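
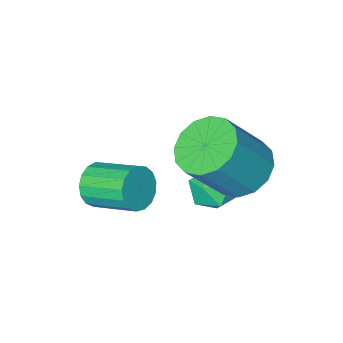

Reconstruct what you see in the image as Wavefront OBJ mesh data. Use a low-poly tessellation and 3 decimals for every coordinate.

v -1.469 -0.967 -0.321
v -1.181 -0.625 -0.75
v -1.702 0.469 -0.228
v -1.991 0.127 0.201
v -1.442 -0.69 -0.875
v -1.963 0.405 -0.353
v -1.709 -0.818 -0.873
v -2.231 0.276 -0.351
v -1.922 -0.981 -0.745
v -2.443 0.114 -0.222
v -2.031 -1.14 -0.519
v -2.552 -0.046 0.003
v -2.011 -1.26 -0.248
v -2.532 -0.166 0.274
v -1.867 -1.313 0.006
v -2.389 -0.218 0.528
v -1.632 -1.286 0.185
v -2.154 -0.192 0.707
v -1.36 -1.187 0.248
v -1.881 -0.092 0.77
v -1.113 -1.037 0.181
v -1.634 0.058 0.703
v -0.947 -0.871 -0.001
v -1.468 0.223 0.521
v -0.901 -0.727 -0.257
v -1.423 0.367 0.266
v -0.985 -0.639 -0.527
v -1.507 0.456 -0.005
v -3.602 1.117 -0.518
v -3.355 0.727 -0.044
v -4.225 0.313 -0.856
v -3.978 -0.077 -0.382
v -4.37 0.432 -0.221
v -3.985 0.929 -0.012
v -3.595 0.111 -0.888
v -3.21 0.608 -0.679
v -3.351 0.105 -0.272
v -3.83 0.303 0.14
v -3.75 0.737 -1.04
v -4.229 0.935 -0.628
v -4.106 1.236 0.827
v -3.598 1.83 0.492
v -2.626 1.737 1.797
v -3.134 1.144 2.133
v -3.894 2.054 0.728
v -2.923 1.961 2.033
v -4.247 2.059 0.991
v -3.275 1.966 2.296
v -4.562 1.843 1.21
v -3.59 1.75 2.515
v -4.755 1.465 1.326
v -3.783 1.372 2.632
v -4.774 1.026 1.309
v -3.802 0.933 2.615
v -4.614 0.643 1.163
v -3.642 0.55 2.468
v -4.317 0.419 0.927
v -3.346 0.326 2.232
v -3.965 0.414 0.664
v -2.993 0.321 1.969
v -3.65 0.63 0.445
v -2.678 0.537 1.75
v -3.457 1.008 0.328
v -2.485 0.915 1.634
v -3.438 1.447 0.345
v -2.466 1.354 1.651
f 2 1 5
f 2 5 3
f 3 5 6
f 3 6 4
f 5 1 7
f 5 7 6
f 6 7 8
f 6 8 4
f 7 1 9
f 7 9 8
f 8 9 10
f 8 10 4
f 9 1 11
f 9 11 10
f 10 11 12
f 10 12 4
f 11 1 13
f 11 13 12
f 12 13 14
f 12 14 4
f 13 1 15
f 13 15 14
f 14 15 16
f 14 16 4
f 15 1 17
f 15 17 16
f 16 17 18
f 16 18 4
f 17 1 19
f 17 19 18
f 18 19 20
f 18 20 4
f 19 1 21
f 19 21 20
f 20 21 22
f 20 22 4
f 21 1 23
f 21 23 22
f 22 23 24
f 22 24 4
f 23 1 25
f 23 25 24
f 24 25 26
f 24 26 4
f 25 1 27
f 25 27 26
f 26 27 28
f 26 28 4
f 27 1 2
f 27 2 28
f 28 2 3
f 28 3 4
f 29 40 34
f 29 34 30
f 29 30 36
f 29 36 39
f 29 39 40
f 30 34 38
f 34 40 33
f 40 39 31
f 39 36 35
f 36 30 37
f 32 38 33
f 32 33 31
f 32 31 35
f 32 35 37
f 32 37 38
f 33 38 34
f 31 33 40
f 35 31 39
f 37 35 36
f 38 37 30
f 42 41 45
f 42 45 43
f 43 45 46
f 43 46 44
f 45 41 47
f 45 47 46
f 46 47 48
f 46 48 44
f 47 41 49
f 47 49 48
f 48 49 50
f 48 50 44
f 49 41 51
f 49 51 50
f 50 51 52
f 50 52 44
f 51 41 53
f 51 53 52
f 52 53 54
f 52 54 44
f 53 41 55
f 53 55 54
f 54 55 56
f 54 56 44
f 55 41 57
f 55 57 56
f 56 57 58
f 56 58 44
f 57 41 59
f 57 59 58
f 58 59 60
f 58 60 44
f 59 41 61
f 59 61 60
f 60 61 62
f 60 62 44
f 61 41 63
f 61 63 62
f 62 63 64
f 62 64 44
f 63 41 65
f 63 65 64
f 64 65 66
f 64 66 44
f 65 41 42
f 65 42 66
f 66 42 43
f 66 43 44



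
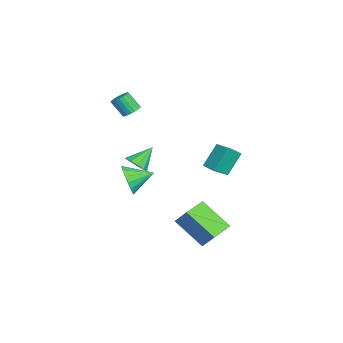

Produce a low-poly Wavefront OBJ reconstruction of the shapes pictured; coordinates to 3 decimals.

v -0.723 -3.287 0.297
v -0.304 -3.567 0.825
v -1.317 -2.393 1.243
v -0.081 -3.222 0.64
v -0.103 -2.901 0.323
v -0.362 -2.728 -0.003
v -0.758 -2.768 -0.215
v -1.141 -3.006 -0.231
v -1.364 -3.351 -0.045
v -1.342 -3.672 0.271
v -1.084 -3.845 0.598
v -0.687 -3.805 0.81
v -1.778 -3.719 -1.504
v -1.344 -3.413 -2.351
v -1.942 -2.301 -1.076
v -1.809 -3.434 -2.462
v -2.267 -3.519 -2.353
v -2.613 -3.651 -2.049
v -2.768 -3.798 -1.621
v -2.696 -3.927 -1.166
v -2.414 -4.008 -0.788
v -1.986 -4.023 -0.574
v -1.511 -3.969 -0.573
v -1.096 -3.857 -0.785
v -0.838 -3.714 -1.162
v -0.796 -3.572 -1.617
v -0.978 -3.463 -2.046
v -2.629 -3.424 3.251
v -2.328 -3.083 3.578
v -2.63 -3.715 4.515
v -2.931 -4.056 4.189
v -2.553 -2.976 3.578
v -2.855 -3.607 4.515
v -2.793 -2.957 3.513
v -3.095 -3.589 4.45
v -3 -3.031 3.396
v -3.303 -3.663 4.334
v -3.134 -3.183 3.251
v -3.436 -3.814 4.188
v -3.168 -3.382 3.106
v -3.47 -4.014 4.043
v -3.095 -3.59 2.989
v -3.397 -4.222 3.927
v -2.93 -3.765 2.925
v -3.232 -4.397 3.862
v -2.705 -3.873 2.925
v -3.007 -4.504 3.862
v -2.465 -3.891 2.99
v -2.767 -4.523 3.927
v -2.257 -3.817 3.106
v -2.56 -4.449 4.044
v -2.124 -3.666 3.252
v -2.426 -4.297 4.189
v -2.09 -3.466 3.397
v -2.392 -4.098 4.334
v -2.163 -3.258 3.513
v -2.465 -3.89 4.451
v 1.193 1.509 2.464
v 1.712 0.728 3.129
v 1.87 1.971 2.478
v 2.389 1.191 3.144
v 1.711 0.789 1.216
v 2.23 0.009 1.882
v 2.388 1.252 1.231
v 2.907 0.471 1.896
v 3.689 -1.493 -1.273
v 4.169 -0.936 -0.336
v 2.541 -0.61 -1.21
v 3.02 -0.053 -0.273
v 4.64 -0.167 -2.547
v 5.119 0.39 -1.61
v 3.491 0.716 -2.484
v 3.971 1.273 -1.547
f 2 1 4
f 2 4 3
f 4 1 5
f 4 5 3
f 5 1 6
f 5 6 3
f 6 1 7
f 6 7 3
f 7 1 8
f 7 8 3
f 8 1 9
f 8 9 3
f 9 1 10
f 9 10 3
f 10 1 11
f 10 11 3
f 11 1 12
f 11 12 3
f 12 1 2
f 12 2 3
f 14 13 16
f 14 16 15
f 16 13 17
f 16 17 15
f 17 13 18
f 17 18 15
f 18 13 19
f 18 19 15
f 19 13 20
f 19 20 15
f 20 13 21
f 20 21 15
f 21 13 22
f 21 22 15
f 22 13 23
f 22 23 15
f 23 13 24
f 23 24 15
f 24 13 25
f 24 25 15
f 25 13 26
f 25 26 15
f 26 13 27
f 26 27 15
f 27 13 14
f 27 14 15
f 29 28 32
f 29 32 30
f 30 32 33
f 30 33 31
f 32 28 34
f 32 34 33
f 33 34 35
f 33 35 31
f 34 28 36
f 34 36 35
f 35 36 37
f 35 37 31
f 36 28 38
f 36 38 37
f 37 38 39
f 37 39 31
f 38 28 40
f 38 40 39
f 39 40 41
f 39 41 31
f 40 28 42
f 40 42 41
f 41 42 43
f 41 43 31
f 42 28 44
f 42 44 43
f 43 44 45
f 43 45 31
f 44 28 46
f 44 46 45
f 45 46 47
f 45 47 31
f 46 28 48
f 46 48 47
f 47 48 49
f 47 49 31
f 48 28 50
f 48 50 49
f 49 50 51
f 49 51 31
f 50 28 52
f 50 52 51
f 51 52 53
f 51 53 31
f 52 28 54
f 52 54 53
f 53 54 55
f 53 55 31
f 54 28 56
f 54 56 55
f 55 56 57
f 55 57 31
f 56 28 29
f 56 29 57
f 57 29 30
f 57 30 31
f 59 61 58
f 62 59 58
f 58 61 60
f 60 62 58
f 59 65 61
f 63 59 62
f 63 65 59
f 61 65 60
f 64 62 60
f 60 65 64
f 64 63 62
f 65 63 64
f 67 69 66
f 70 67 66
f 66 69 68
f 68 70 66
f 67 73 69
f 71 67 70
f 71 73 67
f 69 73 68
f 72 70 68
f 68 73 72
f 72 71 70
f 73 71 72



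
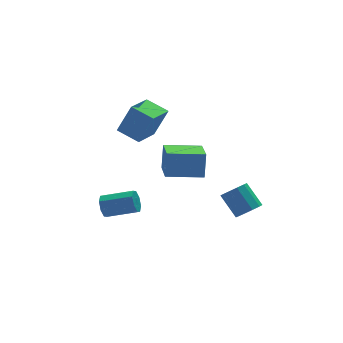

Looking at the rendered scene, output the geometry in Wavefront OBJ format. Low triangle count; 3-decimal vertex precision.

v -1.32 -2.402 0.685
v -1.069 -1.968 2.173
v -0.857 -0.548 0.065
v -0.605 -0.113 1.552
v 0.705 -2.967 0.508
v 0.957 -2.532 1.995
v 1.169 -1.112 -0.113
v 1.42 -0.678 1.375
v -3.995 0.069 -2.777
v -3.669 0.3 -3.412
v -2.039 -0.478 -2.857
v -2.365 -0.709 -2.223
v -3.628 0.687 -2.991
v -1.997 -0.091 -2.436
v -3.802 0.712 -2.444
v -2.171 -0.065 -1.889
v -4.089 0.361 -2.093
v -2.458 -0.417 -1.538
v -4.321 -0.162 -2.143
v -2.691 -0.94 -1.588
v -4.363 -0.549 -2.564
v -2.732 -1.327 -2.009
v -4.189 -0.575 -3.111
v -2.558 -1.352 -2.556
v -3.902 -0.223 -3.462
v -2.271 -1.001 -2.907
v -2.542 1.989 1.866
v -1.747 1.85 3.663
v -1.198 3.298 1.372
v -0.403 3.159 3.169
v -1.657 0.901 1.391
v -0.862 0.762 3.188
v -0.313 2.21 0.897
v 0.482 2.071 2.694
v 4.045 -1.235 -4.323
v 4.836 -0.926 -4.29
v 4.346 0.203 -3.103
v 3.555 -0.105 -3.137
v 4.572 -0.657 -4.656
v 4.082 0.473 -3.469
v 4.107 -0.608 -4.894
v 3.616 0.521 -3.708
v 3.618 -0.799 -4.915
v 3.127 0.331 -3.728
v 3.292 -1.156 -4.709
v 2.802 -0.027 -3.523
v 3.254 -1.543 -4.357
v 2.764 -0.414 -3.17
v 3.518 -1.813 -3.991
v 3.028 -0.683 -2.804
v 3.984 -1.861 -3.752
v 3.493 -0.732 -2.566
v 4.473 -1.671 -3.732
v 3.982 -0.541 -2.545
v 4.798 -1.313 -3.937
v 4.308 -0.184 -2.751
f 2 4 1
f 5 2 1
f 1 4 3
f 3 5 1
f 2 8 4
f 6 2 5
f 6 8 2
f 4 8 3
f 7 5 3
f 3 8 7
f 7 6 5
f 8 6 7
f 10 9 13
f 10 13 11
f 11 13 14
f 11 14 12
f 13 9 15
f 13 15 14
f 14 15 16
f 14 16 12
f 15 9 17
f 15 17 16
f 16 17 18
f 16 18 12
f 17 9 19
f 17 19 18
f 18 19 20
f 18 20 12
f 19 9 21
f 19 21 20
f 20 21 22
f 20 22 12
f 21 9 23
f 21 23 22
f 22 23 24
f 22 24 12
f 23 9 25
f 23 25 24
f 24 25 26
f 24 26 12
f 25 9 10
f 25 10 26
f 26 10 11
f 26 11 12
f 28 30 27
f 31 28 27
f 27 30 29
f 29 31 27
f 28 34 30
f 32 28 31
f 32 34 28
f 30 34 29
f 33 31 29
f 29 34 33
f 33 32 31
f 34 32 33
f 36 35 39
f 36 39 37
f 37 39 40
f 37 40 38
f 39 35 41
f 39 41 40
f 40 41 42
f 40 42 38
f 41 35 43
f 41 43 42
f 42 43 44
f 42 44 38
f 43 35 45
f 43 45 44
f 44 45 46
f 44 46 38
f 45 35 47
f 45 47 46
f 46 47 48
f 46 48 38
f 47 35 49
f 47 49 48
f 48 49 50
f 48 50 38
f 49 35 51
f 49 51 50
f 50 51 52
f 50 52 38
f 51 35 53
f 51 53 52
f 52 53 54
f 52 54 38
f 53 35 55
f 53 55 54
f 54 55 56
f 54 56 38
f 55 35 36
f 55 36 56
f 56 36 37
f 56 37 38



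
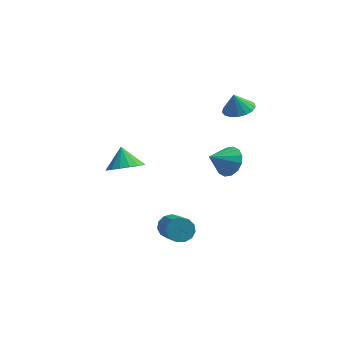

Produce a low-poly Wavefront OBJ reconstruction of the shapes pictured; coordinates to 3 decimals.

v 4.046 1.982 2.643
v 4.595 1.302 2.743
v 3.774 1.918 3.697
v 4.835 1.638 2.826
v 4.894 2.053 2.866
v 4.759 2.452 2.856
v 4.461 2.743 2.796
v 4.067 2.86 2.702
v 3.669 2.776 2.594
v 3.357 2.51 2.498
v 3.203 2.123 2.434
v 3.242 1.704 2.419
v 3.465 1.349 2.455
v 3.821 1.138 2.534
v 4.229 1.121 2.638
v 4.417 -1.923 1.411
v 5.15 -2.377 1.733
v 3.583 -2.717 2.189
v 5.087 -2.015 2.035
v 4.844 -1.628 2.171
v 4.487 -1.32 2.103
v 4.112 -1.173 1.849
v 3.818 -1.228 1.479
v 3.684 -1.468 1.09
v 3.747 -1.831 0.787
v 3.99 -2.217 0.652
v 4.347 -2.525 0.72
v 4.723 -2.672 0.973
v 5.016 -2.617 1.344
v 1.499 -1.873 -4.135
v 2.181 -1.623 -4.322
v 3.043 -3.157 -3.232
v 2.361 -3.407 -3.045
v 2.076 -1.426 -3.963
v 2.938 -2.96 -2.873
v 1.788 -1.372 -3.658
v 2.651 -2.906 -2.568
v 1.408 -1.476 -3.505
v 2.271 -3.01 -2.415
v 1.057 -1.707 -3.552
v 1.92 -3.241 -2.462
v 0.847 -1.99 -3.784
v 1.709 -3.524 -2.694
v 0.843 -2.236 -4.127
v 1.705 -3.77 -3.037
v 1.047 -2.367 -4.473
v 1.91 -3.901 -3.383
v 1.395 -2.341 -4.712
v 2.257 -3.875 -3.622
v 1.776 -2.166 -4.767
v 2.638 -3.7 -3.677
v 2.069 -1.898 -4.622
v 2.931 -3.433 -3.532
v -1.38 -0.113 -1.373
v -0.959 -0.814 -0.73
v -1.8 0.593 -0.327
v -0.592 -0.485 -0.805
v -0.406 -0.071 -1.009
v -0.443 0.333 -1.297
v -0.695 0.635 -1.602
v -1.103 0.766 -1.855
v -1.575 0.696 -1.997
v -2.002 0.44 -1.996
v -2.286 0.058 -1.853
v -2.363 -0.364 -1.599
v -2.215 -0.728 -1.294
v -1.875 -0.951 -1.007
v -1.421 -0.982 -0.803
f 2 1 4
f 2 4 3
f 4 1 5
f 4 5 3
f 5 1 6
f 5 6 3
f 6 1 7
f 6 7 3
f 7 1 8
f 7 8 3
f 8 1 9
f 8 9 3
f 9 1 10
f 9 10 3
f 10 1 11
f 10 11 3
f 11 1 12
f 11 12 3
f 12 1 13
f 12 13 3
f 13 1 14
f 13 14 3
f 14 1 15
f 14 15 3
f 15 1 2
f 15 2 3
f 17 16 19
f 17 19 18
f 19 16 20
f 19 20 18
f 20 16 21
f 20 21 18
f 21 16 22
f 21 22 18
f 22 16 23
f 22 23 18
f 23 16 24
f 23 24 18
f 24 16 25
f 24 25 18
f 25 16 26
f 25 26 18
f 26 16 27
f 26 27 18
f 27 16 28
f 27 28 18
f 28 16 29
f 28 29 18
f 29 16 17
f 29 17 18
f 31 30 34
f 31 34 32
f 32 34 35
f 32 35 33
f 34 30 36
f 34 36 35
f 35 36 37
f 35 37 33
f 36 30 38
f 36 38 37
f 37 38 39
f 37 39 33
f 38 30 40
f 38 40 39
f 39 40 41
f 39 41 33
f 40 30 42
f 40 42 41
f 41 42 43
f 41 43 33
f 42 30 44
f 42 44 43
f 43 44 45
f 43 45 33
f 44 30 46
f 44 46 45
f 45 46 47
f 45 47 33
f 46 30 48
f 46 48 47
f 47 48 49
f 47 49 33
f 48 30 50
f 48 50 49
f 49 50 51
f 49 51 33
f 50 30 52
f 50 52 51
f 51 52 53
f 51 53 33
f 52 30 31
f 52 31 53
f 53 31 32
f 53 32 33
f 55 54 57
f 55 57 56
f 57 54 58
f 57 58 56
f 58 54 59
f 58 59 56
f 59 54 60
f 59 60 56
f 60 54 61
f 60 61 56
f 61 54 62
f 61 62 56
f 62 54 63
f 62 63 56
f 63 54 64
f 63 64 56
f 64 54 65
f 64 65 56
f 65 54 66
f 65 66 56
f 66 54 67
f 66 67 56
f 67 54 68
f 67 68 56
f 68 54 55
f 68 55 56



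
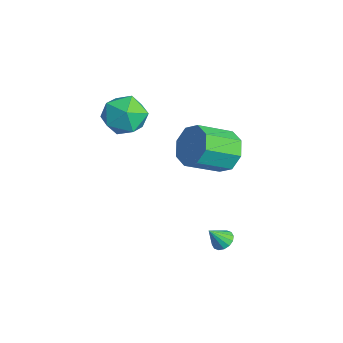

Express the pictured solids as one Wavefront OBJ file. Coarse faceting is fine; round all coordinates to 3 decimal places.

v -3.116 -2.629 1.25
v -2.278 -3.317 1.709
v -4.402 -3.423 2.411
v -3.564 -4.111 2.87
v -3.553 -2.951 3.077
v -2.758 -2.461 2.359
v -3.922 -4.279 1.761
v -3.127 -3.789 1.043
v -2.776 -4.337 2.024
v -2.547 -3.516 2.838
v -4.133 -3.224 1.282
v -3.904 -2.403 2.096
v 2.232 -0.849 -2.618
v 2.636 -0.547 -2.4
v 2.248 -1.491 -1.762
v 2.396 -0.428 -2.305
v 2.112 -0.421 -2.294
v 1.859 -0.529 -2.37
v 1.707 -0.722 -2.512
v 1.695 -0.95 -2.683
v 1.827 -1.15 -2.836
v 2.067 -1.27 -2.931
v 2.351 -1.277 -2.942
v 2.604 -1.169 -2.866
v 2.756 -0.976 -2.723
v 2.768 -0.748 -2.553
v 0.118 0.04 1.358
v 1.08 0.345 1.714
v 1.244 -1.295 2.678
v 0.282 -1.6 2.322
v 0.473 0.578 2.212
v 0.637 -1.063 3.176
v -0.341 0.495 2.21
v -0.178 -1.145 3.174
v -0.887 0.147 1.709
v -0.723 -1.494 2.673
v -0.844 -0.265 1.002
v -0.68 -1.905 1.966
v -0.237 -0.497 0.504
v -0.073 -2.138 1.468
v 0.578 -0.415 0.506
v 0.741 -2.055 1.47
v 1.123 -0.066 1.007
v 1.287 -1.707 1.971
f 1 12 6
f 1 6 2
f 1 2 8
f 1 8 11
f 1 11 12
f 2 6 10
f 6 12 5
f 12 11 3
f 11 8 7
f 8 2 9
f 4 10 5
f 4 5 3
f 4 3 7
f 4 7 9
f 4 9 10
f 5 10 6
f 3 5 12
f 7 3 11
f 9 7 8
f 10 9 2
f 14 13 16
f 14 16 15
f 16 13 17
f 16 17 15
f 17 13 18
f 17 18 15
f 18 13 19
f 18 19 15
f 19 13 20
f 19 20 15
f 20 13 21
f 20 21 15
f 21 13 22
f 21 22 15
f 22 13 23
f 22 23 15
f 23 13 24
f 23 24 15
f 24 13 25
f 24 25 15
f 25 13 26
f 25 26 15
f 26 13 14
f 26 14 15
f 28 27 31
f 28 31 29
f 29 31 32
f 29 32 30
f 31 27 33
f 31 33 32
f 32 33 34
f 32 34 30
f 33 27 35
f 33 35 34
f 34 35 36
f 34 36 30
f 35 27 37
f 35 37 36
f 36 37 38
f 36 38 30
f 37 27 39
f 37 39 38
f 38 39 40
f 38 40 30
f 39 27 41
f 39 41 40
f 40 41 42
f 40 42 30
f 41 27 43
f 41 43 42
f 42 43 44
f 42 44 30
f 43 27 28
f 43 28 44
f 44 28 29
f 44 29 30



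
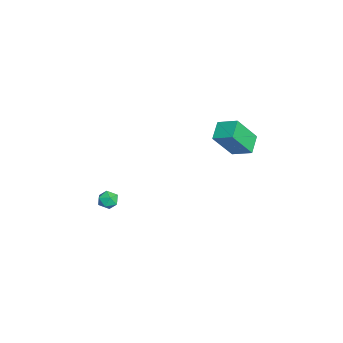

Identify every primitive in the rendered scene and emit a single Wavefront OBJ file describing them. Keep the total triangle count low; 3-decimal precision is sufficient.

v -3.904 -3.056 -2.716
v -3.43 -2.705 -2.492
v -3.23 -3.715 -3.108
v -2.756 -3.364 -2.884
v -3.129 -3.681 -2.486
v -3.546 -3.274 -2.244
v -3.114 -3.146 -3.356
v -3.531 -2.739 -3.114
v -2.942 -2.761 -2.888
v -2.951 -3.091 -2.35
v -3.709 -3.329 -3.25
v -3.718 -3.659 -2.712
v -1.634 3.297 3.094
v -1.135 2.282 4.633
v -1.107 4.24 3.545
v -0.607 3.224 5.084
v -0.653 2.996 2.576
v -0.153 1.98 4.115
v -0.125 3.938 3.027
v 0.374 2.923 4.566
f 1 12 6
f 1 6 2
f 1 2 8
f 1 8 11
f 1 11 12
f 2 6 10
f 6 12 5
f 12 11 3
f 11 8 7
f 8 2 9
f 4 10 5
f 4 5 3
f 4 3 7
f 4 7 9
f 4 9 10
f 5 10 6
f 3 5 12
f 7 3 11
f 9 7 8
f 10 9 2
f 14 16 13
f 17 14 13
f 13 16 15
f 15 17 13
f 14 20 16
f 18 14 17
f 18 20 14
f 16 20 15
f 19 17 15
f 15 20 19
f 19 18 17
f 20 18 19



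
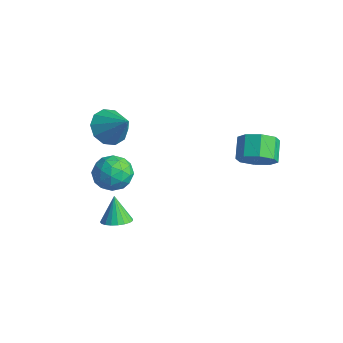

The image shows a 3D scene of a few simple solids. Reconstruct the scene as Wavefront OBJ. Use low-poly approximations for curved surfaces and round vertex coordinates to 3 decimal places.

v -0.684 -2.35 -0.966
v -0.109 -1.693 -0.326
v -0.551 -3.627 0.226
v 0.024 -2.97 0.866
v -1.029 -2.778 0.698
v -1.11 -1.988 -0.039
v 0.45 -3.332 -0.061
v 0.369 -2.542 -0.798
v 0.592 -2.3 0.234
v -0.322 -1.957 0.703
v -0.338 -3.363 -0.803
v -1.252 -3.02 -0.334
v -0.408 -1.909 -0.751
v -0.252 -3.411 0.651
v -0.871 -3.298 0.551
v -0.533 -2.911 0.928
v -0.997 -2.083 -0.582
v -0.659 -1.696 -0.206
v -1.199 -2.334 0.396
v -0.001 -3.624 0.106
v 0.337 -3.237 0.482
v -0.127 -2.409 -1.028
v 0.211 -2.022 -0.651
v 0.539 -2.986 -0.496
v 0.342 -1.88 -0.045
v 0.42 -2.631 0.655
v 0.671 -2.843 0.11
v 0.623 -2.379 -0.323
v -0.195 -1.678 0.23
v -0.117 -2.429 0.931
v -0.736 -2.316 0.832
v -0.784 -1.852 0.399
v 0.217 -2.035 0.559
v -0.543 -2.891 -1.031
v -0.465 -3.642 -0.33
v 0.124 -3.468 -0.499
v 0.076 -3.004 -0.932
v -1.08 -2.689 -0.755
v -1.002 -3.44 -0.055
v -1.283 -2.941 0.223
v -1.331 -2.477 -0.21
v -0.877 -3.285 -0.659
v 0.373 -2.995 -3.098
v 1.101 -3.049 -2.771
v -0.213 -2.685 -1.742
v 1.085 -2.726 -2.852
v 0.946 -2.451 -2.975
v 0.708 -2.269 -3.12
v 0.412 -2.213 -3.261
v 0.109 -2.292 -3.374
v -0.148 -2.493 -3.439
v -0.315 -2.781 -3.445
v -0.363 -3.106 -3.391
v -0.284 -3.411 -3.287
v -0.091 -3.645 -3.15
v 0.182 -3.767 -3.004
v 0.489 -3.755 -2.874
v 0.775 -3.612 -2.783
v 0.992 -3.362 -2.747
v 3.856 2.837 0.834
v 4.503 3.628 0.709
v 3.732 4.375 1.442
v 3.084 3.583 1.566
v 3.948 3.602 0.151
v 3.176 4.349 0.883
v 3.338 3.128 -0.008
v 2.567 3.874 0.725
v 3.032 2.483 0.326
v 2.26 3.23 1.059
v 3.208 2.045 0.958
v 2.437 2.792 1.691
v 3.764 2.071 1.517
v 2.992 2.818 2.249
v 4.373 2.546 1.675
v 3.602 3.292 2.408
v 4.68 3.19 1.341
v 3.908 3.937 2.074
v -2.301 -1.387 1.445
v -1.559 -1.589 0.673
v -0.999 -1.153 2.635
v -1.681 -0.927 0.676
v -2.04 -0.44 0.972
v -2.498 -0.315 1.449
v -2.882 -0.6 1.925
v -3.043 -1.185 2.217
v -2.921 -1.847 2.214
v -2.563 -2.334 1.917
v -2.104 -2.459 1.44
v -1.72 -2.175 0.964
f 1 38 17
f 38 12 41
f 17 41 6
f 38 41 17
f 1 17 13
f 17 6 18
f 13 18 2
f 17 18 13
f 1 13 22
f 13 2 23
f 22 23 8
f 13 23 22
f 1 22 34
f 22 8 37
f 34 37 11
f 22 37 34
f 1 34 38
f 34 11 42
f 38 42 12
f 34 42 38
f 2 18 29
f 18 6 32
f 29 32 10
f 18 32 29
f 6 41 19
f 41 12 40
f 19 40 5
f 41 40 19
f 12 42 39
f 42 11 35
f 39 35 3
f 42 35 39
f 11 37 36
f 37 8 24
f 36 24 7
f 37 24 36
f 8 23 28
f 23 2 25
f 28 25 9
f 23 25 28
f 4 30 16
f 30 10 31
f 16 31 5
f 30 31 16
f 4 16 14
f 16 5 15
f 14 15 3
f 16 15 14
f 4 14 21
f 14 3 20
f 21 20 7
f 14 20 21
f 4 21 26
f 21 7 27
f 26 27 9
f 21 27 26
f 4 26 30
f 26 9 33
f 30 33 10
f 26 33 30
f 5 31 19
f 31 10 32
f 19 32 6
f 31 32 19
f 3 15 39
f 15 5 40
f 39 40 12
f 15 40 39
f 7 20 36
f 20 3 35
f 36 35 11
f 20 35 36
f 9 27 28
f 27 7 24
f 28 24 8
f 27 24 28
f 10 33 29
f 33 9 25
f 29 25 2
f 33 25 29
f 44 43 46
f 44 46 45
f 46 43 47
f 46 47 45
f 47 43 48
f 47 48 45
f 48 43 49
f 48 49 45
f 49 43 50
f 49 50 45
f 50 43 51
f 50 51 45
f 51 43 52
f 51 52 45
f 52 43 53
f 52 53 45
f 53 43 54
f 53 54 45
f 54 43 55
f 54 55 45
f 55 43 56
f 55 56 45
f 56 43 57
f 56 57 45
f 57 43 58
f 57 58 45
f 58 43 59
f 58 59 45
f 59 43 44
f 59 44 45
f 61 60 64
f 61 64 62
f 62 64 65
f 62 65 63
f 64 60 66
f 64 66 65
f 65 66 67
f 65 67 63
f 66 60 68
f 66 68 67
f 67 68 69
f 67 69 63
f 68 60 70
f 68 70 69
f 69 70 71
f 69 71 63
f 70 60 72
f 70 72 71
f 71 72 73
f 71 73 63
f 72 60 74
f 72 74 73
f 73 74 75
f 73 75 63
f 74 60 76
f 74 76 75
f 75 76 77
f 75 77 63
f 76 60 61
f 76 61 77
f 77 61 62
f 77 62 63
f 79 78 81
f 79 81 80
f 81 78 82
f 81 82 80
f 82 78 83
f 82 83 80
f 83 78 84
f 83 84 80
f 84 78 85
f 84 85 80
f 85 78 86
f 85 86 80
f 86 78 87
f 86 87 80
f 87 78 88
f 87 88 80
f 88 78 89
f 88 89 80
f 89 78 79
f 89 79 80



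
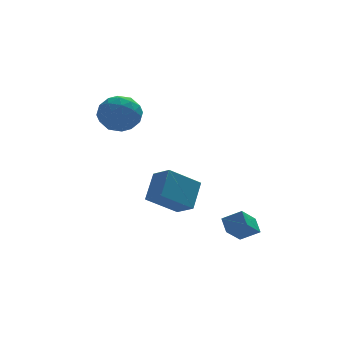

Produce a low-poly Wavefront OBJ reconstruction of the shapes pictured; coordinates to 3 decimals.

v 1.012 -2.492 -2.105
v 0.974 -1.789 -1.594
v 1.815 -1.834 -2.952
v 1.777 -1.13 -2.441
v 1.843 -2.83 -1.579
v 1.805 -2.126 -1.068
v 2.646 -2.171 -2.426
v 2.608 -1.468 -1.915
v -2.884 4.603 3.21
v -1.946 4.314 3.76
v -2.954 2.946 2.46
v -2.016 2.657 3.01
v -2.973 2.823 3.578
v -2.93 3.847 4.042
v -1.97 3.413 2.178
v -1.927 4.437 2.642
v -1.381 3.579 3.123
v -2.001 3.214 3.988
v -2.899 4.046 2.232
v -3.519 3.681 3.097
v -2.408 4.604 3.551
v -2.492 2.656 2.669
v -3.054 2.753 3.003
v -2.503 2.583 3.326
v -2.987 4.329 3.716
v -2.436 4.159 4.04
v -3.04 3.283 3.933
v -2.464 3.101 2.18
v -1.913 2.931 2.504
v -2.397 4.677 2.894
v -1.846 4.507 3.217
v -1.86 3.977 2.287
v -1.525 4.002 3.5
v -1.567 3.028 3.059
v -1.54 3.472 2.57
v -1.514 4.074 2.842
v -1.89 3.787 4.008
v -1.931 2.813 3.567
v -2.494 2.911 3.901
v -2.468 3.513 4.173
v -1.558 3.355 3.633
v -2.969 4.447 2.653
v -3.01 3.473 2.212
v -2.432 3.747 2.047
v -2.406 4.349 2.319
v -3.333 4.232 3.161
v -3.375 3.258 2.72
v -3.386 3.186 3.378
v -3.36 3.788 3.65
v -3.342 3.905 2.587
v -2.286 -1.098 -0.386
v -1.694 -0.086 0.703
v -0.798 -0.868 -1.408
v -0.206 0.144 -0.32
v -1.774 -1.984 0.16
v -1.182 -0.972 1.248
v -0.286 -1.754 -0.863
v 0.306 -0.742 0.226
f 2 4 1
f 5 2 1
f 1 4 3
f 3 5 1
f 2 8 4
f 6 2 5
f 6 8 2
f 4 8 3
f 7 5 3
f 3 8 7
f 7 6 5
f 8 6 7
f 9 46 25
f 46 20 49
f 25 49 14
f 46 49 25
f 9 25 21
f 25 14 26
f 21 26 10
f 25 26 21
f 9 21 30
f 21 10 31
f 30 31 16
f 21 31 30
f 9 30 42
f 30 16 45
f 42 45 19
f 30 45 42
f 9 42 46
f 42 19 50
f 46 50 20
f 42 50 46
f 10 26 37
f 26 14 40
f 37 40 18
f 26 40 37
f 14 49 27
f 49 20 48
f 27 48 13
f 49 48 27
f 20 50 47
f 50 19 43
f 47 43 11
f 50 43 47
f 19 45 44
f 45 16 32
f 44 32 15
f 45 32 44
f 16 31 36
f 31 10 33
f 36 33 17
f 31 33 36
f 12 38 24
f 38 18 39
f 24 39 13
f 38 39 24
f 12 24 22
f 24 13 23
f 22 23 11
f 24 23 22
f 12 22 29
f 22 11 28
f 29 28 15
f 22 28 29
f 12 29 34
f 29 15 35
f 34 35 17
f 29 35 34
f 12 34 38
f 34 17 41
f 38 41 18
f 34 41 38
f 13 39 27
f 39 18 40
f 27 40 14
f 39 40 27
f 11 23 47
f 23 13 48
f 47 48 20
f 23 48 47
f 15 28 44
f 28 11 43
f 44 43 19
f 28 43 44
f 17 35 36
f 35 15 32
f 36 32 16
f 35 32 36
f 18 41 37
f 41 17 33
f 37 33 10
f 41 33 37
f 52 54 51
f 55 52 51
f 51 54 53
f 53 55 51
f 52 58 54
f 56 52 55
f 56 58 52
f 54 58 53
f 57 55 53
f 53 58 57
f 57 56 55
f 58 56 57



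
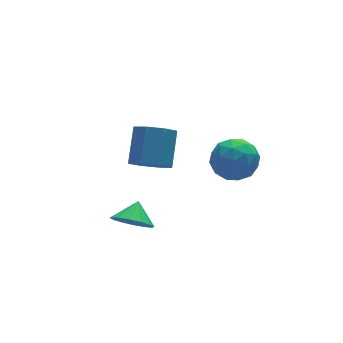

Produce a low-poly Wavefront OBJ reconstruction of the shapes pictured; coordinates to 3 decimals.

v 2.795 1.248 0.539
v 3.724 1.248 1.096
v 2.156 0.012 1.604
v 3.085 0.012 2.161
v 2.425 0.869 2.209
v 2.82 1.633 1.551
v 3.06 -0.373 1.149
v 3.455 0.391 0.491
v 3.888 0.246 1.473
v 3.495 1.014 2.128
v 2.385 0.246 0.572
v 1.992 1.014 1.227
v 3.315 1.356 0.724
v 2.565 -0.096 1.976
v 2.177 0.407 2.005
v 2.723 0.407 2.332
v 2.784 1.583 0.991
v 3.33 1.583 1.318
v 2.567 1.36 1.973
v 2.55 -0.323 1.382
v 3.096 -0.323 1.709
v 3.157 0.853 0.368
v 3.703 0.853 0.695
v 3.313 -0.1 0.727
v 3.958 0.768 1.273
v 3.582 0.041 1.899
v 3.568 -0.185 1.304
v 3.8 0.264 0.917
v 3.727 1.219 1.658
v 3.352 0.492 2.284
v 2.964 0.996 2.312
v 3.196 1.445 1.925
v 3.823 0.63 1.88
v 2.528 0.768 0.416
v 2.153 0.041 1.042
v 2.684 -0.185 0.775
v 2.916 0.264 0.388
v 2.298 1.219 0.801
v 1.922 0.492 1.427
v 2.08 0.996 1.783
v 2.312 1.445 1.396
v 2.057 0.63 0.82
v -1.992 -0.165 -0.034
v -1.235 -0.434 -0.461
v -1.428 0.425 0.594
v -1.376 -0.05 -0.694
v -1.682 0.303 -0.751
v -2.072 0.531 -0.615
v -2.44 0.573 -0.324
v -2.688 0.417 0.045
v -2.749 0.105 0.392
v -2.608 -0.279 0.626
v -2.302 -0.633 0.682
v -1.912 -0.861 0.547
v -1.544 -0.902 0.256
v -1.296 -0.746 -0.113
v -0.374 1.57 1.533
v 0.283 0.907 1.713
v 1.01 1.948 2.888
v 0.354 2.61 2.707
v 0.485 1.363 1.184
v 1.213 2.403 2.359
v 0.185 1.94 0.859
v 0.912 2.98 2.034
v -0.443 2.3 0.929
v 0.284 3.34 2.104
v -1.03 2.232 1.352
v -0.303 3.273 2.527
v -1.233 1.777 1.881
v -0.505 2.817 3.056
v -0.932 1.2 2.206
v -0.205 2.24 3.381
v -0.304 0.84 2.136
v 0.423 1.88 3.311
f 1 38 17
f 38 12 41
f 17 41 6
f 38 41 17
f 1 17 13
f 17 6 18
f 13 18 2
f 17 18 13
f 1 13 22
f 13 2 23
f 22 23 8
f 13 23 22
f 1 22 34
f 22 8 37
f 34 37 11
f 22 37 34
f 1 34 38
f 34 11 42
f 38 42 12
f 34 42 38
f 2 18 29
f 18 6 32
f 29 32 10
f 18 32 29
f 6 41 19
f 41 12 40
f 19 40 5
f 41 40 19
f 12 42 39
f 42 11 35
f 39 35 3
f 42 35 39
f 11 37 36
f 37 8 24
f 36 24 7
f 37 24 36
f 8 23 28
f 23 2 25
f 28 25 9
f 23 25 28
f 4 30 16
f 30 10 31
f 16 31 5
f 30 31 16
f 4 16 14
f 16 5 15
f 14 15 3
f 16 15 14
f 4 14 21
f 14 3 20
f 21 20 7
f 14 20 21
f 4 21 26
f 21 7 27
f 26 27 9
f 21 27 26
f 4 26 30
f 26 9 33
f 30 33 10
f 26 33 30
f 5 31 19
f 31 10 32
f 19 32 6
f 31 32 19
f 3 15 39
f 15 5 40
f 39 40 12
f 15 40 39
f 7 20 36
f 20 3 35
f 36 35 11
f 20 35 36
f 9 27 28
f 27 7 24
f 28 24 8
f 27 24 28
f 10 33 29
f 33 9 25
f 29 25 2
f 33 25 29
f 44 43 46
f 44 46 45
f 46 43 47
f 46 47 45
f 47 43 48
f 47 48 45
f 48 43 49
f 48 49 45
f 49 43 50
f 49 50 45
f 50 43 51
f 50 51 45
f 51 43 52
f 51 52 45
f 52 43 53
f 52 53 45
f 53 43 54
f 53 54 45
f 54 43 55
f 54 55 45
f 55 43 56
f 55 56 45
f 56 43 44
f 56 44 45
f 58 57 61
f 58 61 59
f 59 61 62
f 59 62 60
f 61 57 63
f 61 63 62
f 62 63 64
f 62 64 60
f 63 57 65
f 63 65 64
f 64 65 66
f 64 66 60
f 65 57 67
f 65 67 66
f 66 67 68
f 66 68 60
f 67 57 69
f 67 69 68
f 68 69 70
f 68 70 60
f 69 57 71
f 69 71 70
f 70 71 72
f 70 72 60
f 71 57 73
f 71 73 72
f 72 73 74
f 72 74 60
f 73 57 58
f 73 58 74
f 74 58 59
f 74 59 60



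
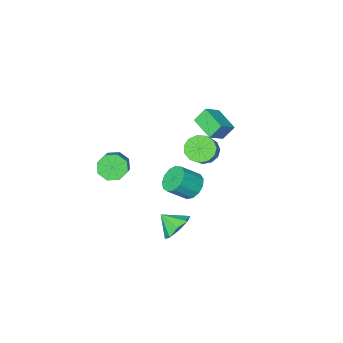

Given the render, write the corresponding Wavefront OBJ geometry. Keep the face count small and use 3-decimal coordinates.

v -0.73 1.4 1.467
v 0.089 1.043 1.145
v 0.849 1.843 2.19
v 0.03 2.2 2.513
v 0 1.491 0.867
v 0.76 2.291 1.912
v -0.321 1.911 0.779
v 0.439 2.711 1.824
v -0.771 2.168 0.91
v -0.012 2.968 1.955
v -1.209 2.181 1.217
v -0.449 2.981 2.263
v -1.495 1.947 1.605
v -0.735 2.747 2.65
v -1.537 1.538 1.948
v -0.778 2.339 2.994
v -1.324 1.086 2.139
v -0.564 1.886 3.185
v -0.922 0.734 2.117
v -0.162 1.534 3.162
v -0.459 0.593 1.888
v 0.301 1.393 2.934
v -0.082 0.708 1.526
v 0.678 1.508 2.571
v -4.128 -3.63 -0.88
v -4.793 -3.402 0.055
v -4.161 -1.906 -1.323
v -4.826 -1.678 -0.388
v -3.034 -3.422 -0.152
v -3.699 -3.194 0.783
v -3.067 -1.698 -0.595
v -3.732 -1.47 0.34
v 1.441 2.08 -4.188
v 2.315 2.107 -4.821
v 2.059 1.2 -3.372
v 2.34 2.678 -4.224
v 1.838 2.898 -3.605
v 1.103 2.64 -3.328
v 0.567 2.053 -3.554
v 0.542 1.483 -4.152
v 1.044 1.262 -4.77
v 1.778 1.521 -5.048
v -1.667 -1.357 -4.374
v -1.037 -1.47 -5.128
v 0.138 -1.777 -4.101
v -0.493 -1.663 -3.346
v -1.018 -0.931 -4.988
v 0.156 -1.237 -3.961
v -1.206 -0.526 -4.653
v -0.032 -0.833 -3.626
v -1.54 -0.386 -4.229
v -0.366 -0.692 -3.202
v -1.915 -0.553 -3.851
v -0.74 -0.86 -2.824
v -2.211 -0.976 -3.639
v -1.036 -1.283 -2.612
v -2.334 -1.52 -3.66
v -1.159 -1.826 -2.633
v -2.245 -2.012 -3.908
v -1.071 -2.318 -2.881
v -1.973 -2.296 -4.304
v -0.799 -2.602 -3.276
v -1.604 -2.281 -4.721
v -0.43 -2.588 -3.694
v -1.255 -1.974 -5.029
v -0.081 -2.28 -4.002
v 3.488 -1.658 -0.258
v 4.311 -1.919 -0.631
v 5.034 -0.863 0.225
v 4.212 -0.602 0.598
v 3.992 -1.395 -1.007
v 4.715 -0.339 -0.151
v 3.378 -1.026 -0.945
v 4.101 0.031 -0.088
v 2.829 -1.026 -0.48
v 3.552 0.03 0.377
v 2.666 -1.397 0.115
v 3.389 -0.341 0.971
v 2.985 -1.921 0.491
v 3.708 -0.865 1.347
v 3.599 -2.291 0.428
v 4.322 -1.234 1.285
v 4.148 -2.29 -0.037
v 4.871 -1.234 0.82
f 2 1 5
f 2 5 3
f 3 5 6
f 3 6 4
f 5 1 7
f 5 7 6
f 6 7 8
f 6 8 4
f 7 1 9
f 7 9 8
f 8 9 10
f 8 10 4
f 9 1 11
f 9 11 10
f 10 11 12
f 10 12 4
f 11 1 13
f 11 13 12
f 12 13 14
f 12 14 4
f 13 1 15
f 13 15 14
f 14 15 16
f 14 16 4
f 15 1 17
f 15 17 16
f 16 17 18
f 16 18 4
f 17 1 19
f 17 19 18
f 18 19 20
f 18 20 4
f 19 1 21
f 19 21 20
f 20 21 22
f 20 22 4
f 21 1 23
f 21 23 22
f 22 23 24
f 22 24 4
f 23 1 2
f 23 2 24
f 24 2 3
f 24 3 4
f 26 28 25
f 29 26 25
f 25 28 27
f 27 29 25
f 26 32 28
f 30 26 29
f 30 32 26
f 28 32 27
f 31 29 27
f 27 32 31
f 31 30 29
f 32 30 31
f 34 33 36
f 34 36 35
f 36 33 37
f 36 37 35
f 37 33 38
f 37 38 35
f 38 33 39
f 38 39 35
f 39 33 40
f 39 40 35
f 40 33 41
f 40 41 35
f 41 33 42
f 41 42 35
f 42 33 34
f 42 34 35
f 44 43 47
f 44 47 45
f 45 47 48
f 45 48 46
f 47 43 49
f 47 49 48
f 48 49 50
f 48 50 46
f 49 43 51
f 49 51 50
f 50 51 52
f 50 52 46
f 51 43 53
f 51 53 52
f 52 53 54
f 52 54 46
f 53 43 55
f 53 55 54
f 54 55 56
f 54 56 46
f 55 43 57
f 55 57 56
f 56 57 58
f 56 58 46
f 57 43 59
f 57 59 58
f 58 59 60
f 58 60 46
f 59 43 61
f 59 61 60
f 60 61 62
f 60 62 46
f 61 43 63
f 61 63 62
f 62 63 64
f 62 64 46
f 63 43 65
f 63 65 64
f 64 65 66
f 64 66 46
f 65 43 44
f 65 44 66
f 66 44 45
f 66 45 46
f 68 67 71
f 68 71 69
f 69 71 72
f 69 72 70
f 71 67 73
f 71 73 72
f 72 73 74
f 72 74 70
f 73 67 75
f 73 75 74
f 74 75 76
f 74 76 70
f 75 67 77
f 75 77 76
f 76 77 78
f 76 78 70
f 77 67 79
f 77 79 78
f 78 79 80
f 78 80 70
f 79 67 81
f 79 81 80
f 80 81 82
f 80 82 70
f 81 67 83
f 81 83 82
f 82 83 84
f 82 84 70
f 83 67 68
f 83 68 84
f 84 68 69
f 84 69 70



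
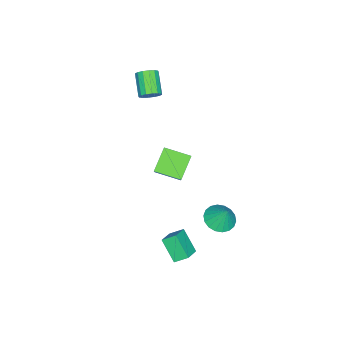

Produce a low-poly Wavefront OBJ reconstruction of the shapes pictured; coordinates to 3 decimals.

v 1.828 0.122 -3.915
v 1.563 0.876 -3.384
v 2.337 1.116 -5.074
v 2.072 1.87 -4.543
v 2.908 0.15 -3.417
v 2.643 0.904 -2.886
v 3.417 1.144 -4.576
v 3.152 1.898 -4.045
v -3.3 -3.492 2.91
v -2.884 -4.041 2.959
v -3.964 -4.776 3.899
v -4.38 -4.228 3.85
v -2.791 -3.829 3.231
v -3.871 -4.565 4.172
v -2.834 -3.528 3.417
v -3.914 -4.263 4.358
v -3.002 -3.217 3.467
v -4.082 -3.952 4.408
v -3.25 -2.979 3.368
v -4.33 -3.715 4.309
v -3.511 -2.88 3.146
v -4.591 -3.615 4.087
v -3.716 -2.944 2.861
v -4.796 -3.679 3.801
v -3.809 -3.155 2.588
v -4.889 -3.891 3.529
v -3.766 -3.457 2.402
v -4.846 -4.192 3.343
v -3.598 -3.768 2.352
v -4.678 -4.503 3.293
v -3.35 -4.005 2.451
v -4.43 -4.741 3.392
v -3.089 -4.105 2.673
v -4.169 -4.84 3.614
v 0.539 2.626 -2.546
v 1.274 2.021 -2.422
v 0.781 3.174 -1.314
v 1.459 2.358 -2.608
v 1.462 2.749 -2.782
v 1.282 3.115 -2.909
v 0.955 3.384 -2.964
v 0.545 3.503 -2.937
v 0.135 3.449 -2.832
v -0.196 3.232 -2.671
v -0.381 2.894 -2.485
v -0.384 2.504 -2.311
v -0.204 2.138 -2.184
v 0.123 1.869 -2.128
v 0.533 1.749 -2.156
v 0.943 1.804 -2.26
v 0.696 -1.362 0.248
v -0.571 -1.336 1.273
v 0.421 0.168 -0.13
v -0.846 0.194 0.895
v 1.706 -0.874 1.485
v 0.439 -0.848 2.51
v 1.431 0.656 1.107
v 0.164 0.682 2.132
f 2 4 1
f 5 2 1
f 1 4 3
f 3 5 1
f 2 8 4
f 6 2 5
f 6 8 2
f 4 8 3
f 7 5 3
f 3 8 7
f 7 6 5
f 8 6 7
f 10 9 13
f 10 13 11
f 11 13 14
f 11 14 12
f 13 9 15
f 13 15 14
f 14 15 16
f 14 16 12
f 15 9 17
f 15 17 16
f 16 17 18
f 16 18 12
f 17 9 19
f 17 19 18
f 18 19 20
f 18 20 12
f 19 9 21
f 19 21 20
f 20 21 22
f 20 22 12
f 21 9 23
f 21 23 22
f 22 23 24
f 22 24 12
f 23 9 25
f 23 25 24
f 24 25 26
f 24 26 12
f 25 9 27
f 25 27 26
f 26 27 28
f 26 28 12
f 27 9 29
f 27 29 28
f 28 29 30
f 28 30 12
f 29 9 31
f 29 31 30
f 30 31 32
f 30 32 12
f 31 9 33
f 31 33 32
f 32 33 34
f 32 34 12
f 33 9 10
f 33 10 34
f 34 10 11
f 34 11 12
f 36 35 38
f 36 38 37
f 38 35 39
f 38 39 37
f 39 35 40
f 39 40 37
f 40 35 41
f 40 41 37
f 41 35 42
f 41 42 37
f 42 35 43
f 42 43 37
f 43 35 44
f 43 44 37
f 44 35 45
f 44 45 37
f 45 35 46
f 45 46 37
f 46 35 47
f 46 47 37
f 47 35 48
f 47 48 37
f 48 35 49
f 48 49 37
f 49 35 50
f 49 50 37
f 50 35 36
f 50 36 37
f 52 54 51
f 55 52 51
f 51 54 53
f 53 55 51
f 52 58 54
f 56 52 55
f 56 58 52
f 54 58 53
f 57 55 53
f 53 58 57
f 57 56 55
f 58 56 57



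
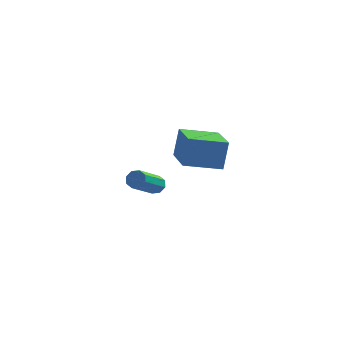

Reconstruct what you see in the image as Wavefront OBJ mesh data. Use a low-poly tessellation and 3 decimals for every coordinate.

v -1.89 2.124 -3.755
v -1.664 1.766 -4.038
v -2.384 0.418 -2.909
v -2.61 0.776 -2.625
v -1.437 1.89 -3.746
v -2.157 0.542 -2.617
v -1.476 2.151 -3.458
v -2.196 0.803 -2.329
v -1.757 2.396 -3.344
v -2.477 1.048 -2.215
v -2.116 2.482 -3.471
v -2.836 1.134 -2.342
v -2.343 2.358 -3.763
v -3.063 1.01 -2.634
v -2.304 2.097 -4.051
v -3.024 0.749 -2.922
v -2.023 1.852 -4.165
v -2.743 0.504 -3.036
v -0.005 -4.613 1.582
v 0.179 -4.196 2.895
v -0.579 -2.685 1.05
v -0.395 -2.269 2.364
v 1.595 -4.231 1.236
v 1.779 -3.815 2.55
v 1.021 -2.304 0.705
v 1.205 -1.887 2.018
f 2 1 5
f 2 5 3
f 3 5 6
f 3 6 4
f 5 1 7
f 5 7 6
f 6 7 8
f 6 8 4
f 7 1 9
f 7 9 8
f 8 9 10
f 8 10 4
f 9 1 11
f 9 11 10
f 10 11 12
f 10 12 4
f 11 1 13
f 11 13 12
f 12 13 14
f 12 14 4
f 13 1 15
f 13 15 14
f 14 15 16
f 14 16 4
f 15 1 17
f 15 17 16
f 16 17 18
f 16 18 4
f 17 1 2
f 17 2 18
f 18 2 3
f 18 3 4
f 20 22 19
f 23 20 19
f 19 22 21
f 21 23 19
f 20 26 22
f 24 20 23
f 24 26 20
f 22 26 21
f 25 23 21
f 21 26 25
f 25 24 23
f 26 24 25



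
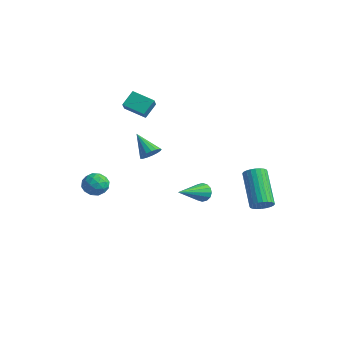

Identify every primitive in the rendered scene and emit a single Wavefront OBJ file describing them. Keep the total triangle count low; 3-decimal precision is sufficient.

v -2.588 0.168 3.01
v -1.971 -0.417 3.658
v -2.661 0.866 3.708
v -2.044 0.28 4.357
v -1.596 0.72 2.563
v -0.979 0.134 3.212
v -1.669 1.417 3.262
v -1.052 0.832 3.91
v 2.111 -1.883 2.31
v 2.496 -1.851 2.729
v 1.089 -1.917 3.25
v 2.437 -1.59 2.674
v 2.304 -1.397 2.536
v 2.126 -1.315 2.346
v 1.945 -1.363 2.147
v 1.802 -1.53 1.986
v 1.73 -1.779 1.899
v 1.746 -2.051 1.906
v 1.845 -2.285 2.006
v 2.005 -2.427 2.175
v 2.19 -2.444 2.375
v 2.356 -2.333 2.56
v 2.467 -2.119 2.688
v 4.526 2.966 -1.787
v 4.95 2.931 -1.35
v 3.518 3.699 0.103
v 3.094 3.734 -0.333
v 4.986 3.152 -1.432
v 3.554 3.919 0.022
v 4.951 3.344 -1.567
v 3.52 4.112 -0.114
v 4.852 3.479 -1.736
v 3.42 4.247 -0.283
v 4.703 3.536 -1.913
v 3.271 4.304 -0.459
v 4.527 3.506 -2.071
v 3.095 4.274 -0.617
v 4.351 3.394 -2.185
v 2.919 4.162 -0.731
v 4.202 3.217 -2.239
v 2.77 3.985 -0.785
v 4.102 3.001 -2.223
v 2.67 3.769 -0.77
v 4.066 2.781 -2.142
v 2.634 3.548 -0.688
v 4.1 2.588 -2.006
v 2.669 3.356 -0.553
v 4.2 2.453 -1.837
v 2.768 3.221 -0.384
v 4.349 2.396 -1.661
v 2.917 3.164 -0.207
v 4.525 2.426 -1.503
v 3.093 3.194 -0.049
v 4.701 2.538 -1.389
v 3.269 3.306 0.065
v 4.85 2.715 -1.335
v 3.418 3.483 0.119
v -1.613 -3.144 -0.642
v -1.361 -2.733 -0.1
v -0.639 -2.927 -1.26
v -0.387 -2.516 -0.718
v -0.443 -3.235 -0.633
v -1.045 -3.369 -0.251
v -0.955 -2.291 -1.109
v -1.557 -2.425 -0.727
v -0.954 -2.206 -0.388
v -0.637 -2.789 -0.094
v -1.363 -2.871 -1.266
v -1.046 -3.454 -0.972
v -1.573 -2.957 -0.317
v -0.427 -2.703 -1.043
v -0.461 -3.125 -0.994
v -0.312 -2.883 -0.675
v -1.387 -3.331 -0.406
v -1.238 -3.09 -0.087
v -0.699 -3.384 -0.4
v -0.762 -2.57 -1.273
v -0.613 -2.329 -0.954
v -1.688 -2.777 -0.685
v -1.539 -2.535 -0.366
v -1.301 -2.276 -0.96
v -1.185 -2.407 -0.168
v -0.612 -2.279 -0.531
v -0.946 -2.147 -0.761
v -1.3 -2.226 -0.536
v -0.999 -2.749 0.005
v -0.426 -2.622 -0.358
v -0.459 -3.044 -0.308
v -0.813 -3.123 -0.084
v -0.76 -2.44 -0.164
v -1.574 -3.038 -1.002
v -1.001 -2.911 -1.365
v -1.187 -2.537 -1.276
v -1.541 -2.616 -1.052
v -1.388 -3.381 -0.829
v -0.815 -3.253 -1.192
v -0.7 -3.434 -0.824
v -1.054 -3.513 -0.599
v -1.24 -3.22 -1.196
v -0.531 3.472 -3.157
v -0.157 3.688 -2.755
v -0.269 1.688 -2.443
v -0.432 3.701 -2.623
v -0.733 3.652 -2.633
v -0.98 3.556 -2.784
v -1.107 3.436 -3.036
v -1.079 3.327 -3.319
v -0.905 3.256 -3.56
v -0.63 3.243 -3.692
v -0.329 3.292 -3.682
v -0.081 3.389 -3.53
v 0.045 3.508 -3.279
v 0.017 3.618 -2.996
f 2 4 1
f 5 2 1
f 1 4 3
f 3 5 1
f 2 8 4
f 6 2 5
f 6 8 2
f 4 8 3
f 7 5 3
f 3 8 7
f 7 6 5
f 8 6 7
f 10 9 12
f 10 12 11
f 12 9 13
f 12 13 11
f 13 9 14
f 13 14 11
f 14 9 15
f 14 15 11
f 15 9 16
f 15 16 11
f 16 9 17
f 16 17 11
f 17 9 18
f 17 18 11
f 18 9 19
f 18 19 11
f 19 9 20
f 19 20 11
f 20 9 21
f 20 21 11
f 21 9 22
f 21 22 11
f 22 9 23
f 22 23 11
f 23 9 10
f 23 10 11
f 25 24 28
f 25 28 26
f 26 28 29
f 26 29 27
f 28 24 30
f 28 30 29
f 29 30 31
f 29 31 27
f 30 24 32
f 30 32 31
f 31 32 33
f 31 33 27
f 32 24 34
f 32 34 33
f 33 34 35
f 33 35 27
f 34 24 36
f 34 36 35
f 35 36 37
f 35 37 27
f 36 24 38
f 36 38 37
f 37 38 39
f 37 39 27
f 38 24 40
f 38 40 39
f 39 40 41
f 39 41 27
f 40 24 42
f 40 42 41
f 41 42 43
f 41 43 27
f 42 24 44
f 42 44 43
f 43 44 45
f 43 45 27
f 44 24 46
f 44 46 45
f 45 46 47
f 45 47 27
f 46 24 48
f 46 48 47
f 47 48 49
f 47 49 27
f 48 24 50
f 48 50 49
f 49 50 51
f 49 51 27
f 50 24 52
f 50 52 51
f 51 52 53
f 51 53 27
f 52 24 54
f 52 54 53
f 53 54 55
f 53 55 27
f 54 24 56
f 54 56 55
f 55 56 57
f 55 57 27
f 56 24 25
f 56 25 57
f 57 25 26
f 57 26 27
f 58 95 74
f 95 69 98
f 74 98 63
f 95 98 74
f 58 74 70
f 74 63 75
f 70 75 59
f 74 75 70
f 58 70 79
f 70 59 80
f 79 80 65
f 70 80 79
f 58 79 91
f 79 65 94
f 91 94 68
f 79 94 91
f 58 91 95
f 91 68 99
f 95 99 69
f 91 99 95
f 59 75 86
f 75 63 89
f 86 89 67
f 75 89 86
f 63 98 76
f 98 69 97
f 76 97 62
f 98 97 76
f 69 99 96
f 99 68 92
f 96 92 60
f 99 92 96
f 68 94 93
f 94 65 81
f 93 81 64
f 94 81 93
f 65 80 85
f 80 59 82
f 85 82 66
f 80 82 85
f 61 87 73
f 87 67 88
f 73 88 62
f 87 88 73
f 61 73 71
f 73 62 72
f 71 72 60
f 73 72 71
f 61 71 78
f 71 60 77
f 78 77 64
f 71 77 78
f 61 78 83
f 78 64 84
f 83 84 66
f 78 84 83
f 61 83 87
f 83 66 90
f 87 90 67
f 83 90 87
f 62 88 76
f 88 67 89
f 76 89 63
f 88 89 76
f 60 72 96
f 72 62 97
f 96 97 69
f 72 97 96
f 64 77 93
f 77 60 92
f 93 92 68
f 77 92 93
f 66 84 85
f 84 64 81
f 85 81 65
f 84 81 85
f 67 90 86
f 90 66 82
f 86 82 59
f 90 82 86
f 101 100 103
f 101 103 102
f 103 100 104
f 103 104 102
f 104 100 105
f 104 105 102
f 105 100 106
f 105 106 102
f 106 100 107
f 106 107 102
f 107 100 108
f 107 108 102
f 108 100 109
f 108 109 102
f 109 100 110
f 109 110 102
f 110 100 111
f 110 111 102
f 111 100 112
f 111 112 102
f 112 100 113
f 112 113 102
f 113 100 101
f 113 101 102



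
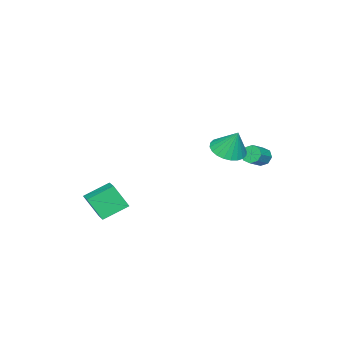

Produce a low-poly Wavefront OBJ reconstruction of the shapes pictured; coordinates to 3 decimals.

v 1.866 -3.476 -4.683
v 2.132 -4.289 -3.296
v 0.646 -2.623 -3.949
v 0.911 -3.436 -2.562
v 2.669 -2.624 -4.338
v 2.934 -3.437 -2.951
v 1.448 -1.771 -3.604
v 1.714 -2.584 -2.217
v -2.964 3.663 -0.21
v -2.651 3.782 -0.719
v -1.683 3.717 -0.14
v -1.996 3.597 0.37
v -2.765 4.169 -0.485
v -1.797 4.104 0.094
v -2.996 4.26 -0.09
v -2.028 4.195 0.49
v -3.208 4 0.236
v -2.24 3.935 0.815
v -3.277 3.543 0.3
v -2.309 3.478 0.879
v -3.163 3.156 0.066
v -2.195 3.091 0.645
v -2.932 3.065 -0.33
v -1.964 3 0.25
v -2.72 3.325 -0.655
v -1.752 3.26 -0.076
v 0.27 3.606 1.668
v 0.987 4.218 1.334
v 0.37 4.254 3.072
v 0.667 4.428 1.26
v 0.286 4.513 1.248
v -0.097 4.46 1.299
v -0.424 4.277 1.407
v -0.646 3.991 1.555
v -0.728 3.647 1.719
v -0.658 3.297 1.876
v -0.447 2.993 2.001
v -0.126 2.783 2.076
v 0.254 2.698 2.088
v 0.637 2.752 2.036
v 0.965 2.935 1.928
v 1.186 3.22 1.781
v 1.268 3.564 1.616
v 1.198 3.915 1.459
f 2 4 1
f 5 2 1
f 1 4 3
f 3 5 1
f 2 8 4
f 6 2 5
f 6 8 2
f 4 8 3
f 7 5 3
f 3 8 7
f 7 6 5
f 8 6 7
f 10 9 13
f 10 13 11
f 11 13 14
f 11 14 12
f 13 9 15
f 13 15 14
f 14 15 16
f 14 16 12
f 15 9 17
f 15 17 16
f 16 17 18
f 16 18 12
f 17 9 19
f 17 19 18
f 18 19 20
f 18 20 12
f 19 9 21
f 19 21 20
f 20 21 22
f 20 22 12
f 21 9 23
f 21 23 22
f 22 23 24
f 22 24 12
f 23 9 25
f 23 25 24
f 24 25 26
f 24 26 12
f 25 9 10
f 25 10 26
f 26 10 11
f 26 11 12
f 28 27 30
f 28 30 29
f 30 27 31
f 30 31 29
f 31 27 32
f 31 32 29
f 32 27 33
f 32 33 29
f 33 27 34
f 33 34 29
f 34 27 35
f 34 35 29
f 35 27 36
f 35 36 29
f 36 27 37
f 36 37 29
f 37 27 38
f 37 38 29
f 38 27 39
f 38 39 29
f 39 27 40
f 39 40 29
f 40 27 41
f 40 41 29
f 41 27 42
f 41 42 29
f 42 27 43
f 42 43 29
f 43 27 44
f 43 44 29
f 44 27 28
f 44 28 29



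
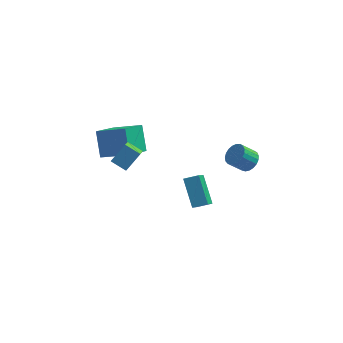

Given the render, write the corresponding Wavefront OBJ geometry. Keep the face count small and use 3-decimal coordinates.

v 1.071 -1.403 -5.078
v 0.916 -2.673 -3.884
v 0.365 -0.011 -3.687
v 0.21 -1.282 -2.494
v 1.97 -1.238 -4.786
v 1.815 -2.509 -3.593
v 1.264 0.153 -3.396
v 1.109 -1.117 -2.202
v -2.812 -2.833 -0.218
v -2.769 -4.209 0.796
v -3.742 -2.514 0.254
v -3.698 -3.89 1.268
v -2.082 -2.11 0.732
v -2.038 -3.486 1.746
v -3.011 -1.791 1.204
v -2.968 -3.167 2.218
v -4.001 0.433 -2.101
v -4.79 -1.158 -1.097
v -4.408 1.547 -0.656
v -5.198 -0.044 0.348
v -2.182 0.044 -1.288
v -2.972 -1.547 -0.284
v -2.59 1.158 0.157
v -3.379 -0.433 1.161
v 4.194 -2.652 1.038
v 4.682 -3.184 1.306
v 3.874 -3.499 2.151
v 3.386 -2.968 1.882
v 4.762 -2.927 1.479
v 3.955 -3.242 2.323
v 4.744 -2.622 1.575
v 3.937 -2.937 2.42
v 4.631 -2.322 1.579
v 3.823 -2.638 2.423
v 4.442 -2.08 1.489
v 3.635 -2.395 2.333
v 4.21 -1.937 1.321
v 3.403 -2.252 2.165
v 3.976 -1.917 1.104
v 3.168 -2.232 1.948
v 3.779 -2.024 0.875
v 2.971 -2.34 1.72
v 3.654 -2.241 0.675
v 2.846 -2.556 1.52
v 3.622 -2.528 0.537
v 2.814 -2.843 1.382
v 3.689 -2.837 0.486
v 2.882 -3.152 1.331
v 3.843 -3.114 0.531
v 3.036 -3.429 1.375
v 4.058 -3.311 0.662
v 3.251 -3.626 1.507
v 4.297 -3.394 0.859
v 3.489 -3.709 1.704
v 4.517 -3.349 1.087
v 3.71 -3.665 1.931
f 2 4 1
f 5 2 1
f 1 4 3
f 3 5 1
f 2 8 4
f 6 2 5
f 6 8 2
f 4 8 3
f 7 5 3
f 3 8 7
f 7 6 5
f 8 6 7
f 10 12 9
f 13 10 9
f 9 12 11
f 11 13 9
f 10 16 12
f 14 10 13
f 14 16 10
f 12 16 11
f 15 13 11
f 11 16 15
f 15 14 13
f 16 14 15
f 18 20 17
f 21 18 17
f 17 20 19
f 19 21 17
f 18 24 20
f 22 18 21
f 22 24 18
f 20 24 19
f 23 21 19
f 19 24 23
f 23 22 21
f 24 22 23
f 26 25 29
f 26 29 27
f 27 29 30
f 27 30 28
f 29 25 31
f 29 31 30
f 30 31 32
f 30 32 28
f 31 25 33
f 31 33 32
f 32 33 34
f 32 34 28
f 33 25 35
f 33 35 34
f 34 35 36
f 34 36 28
f 35 25 37
f 35 37 36
f 36 37 38
f 36 38 28
f 37 25 39
f 37 39 38
f 38 39 40
f 38 40 28
f 39 25 41
f 39 41 40
f 40 41 42
f 40 42 28
f 41 25 43
f 41 43 42
f 42 43 44
f 42 44 28
f 43 25 45
f 43 45 44
f 44 45 46
f 44 46 28
f 45 25 47
f 45 47 46
f 46 47 48
f 46 48 28
f 47 25 49
f 47 49 48
f 48 49 50
f 48 50 28
f 49 25 51
f 49 51 50
f 50 51 52
f 50 52 28
f 51 25 53
f 51 53 52
f 52 53 54
f 52 54 28
f 53 25 55
f 53 55 54
f 54 55 56
f 54 56 28
f 55 25 26
f 55 26 56
f 56 26 27
f 56 27 28



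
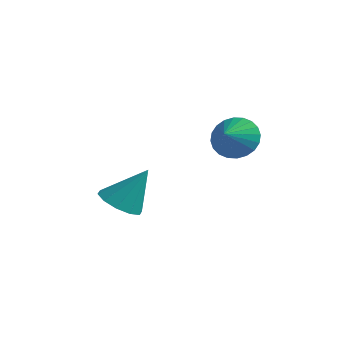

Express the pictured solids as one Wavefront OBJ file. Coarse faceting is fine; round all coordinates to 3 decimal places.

v -4.126 -3.755 -2.97
v -3.726 -3.115 -3.441
v -3.474 -3.045 -1.45
v -4.229 -2.939 -3.308
v -4.693 -3.074 -3.045
v -4.941 -3.469 -2.754
v -4.877 -3.974 -2.545
v -4.526 -4.396 -2.499
v -4.023 -4.572 -2.632
v -3.559 -4.437 -2.894
v -3.311 -4.041 -3.186
v -3.375 -3.537 -3.394
v -2.998 0.669 -0.717
v -2.608 0.366 -1.528
v -2.722 -0.189 -0.263
v -2.322 0.541 -1.372
v -2.138 0.736 -1.115
v -2.086 0.921 -0.798
v -2.172 1.067 -0.469
v -2.384 1.153 -0.177
v -2.69 1.165 0.033
v -3.042 1.102 0.128
v -3.388 0.973 0.095
v -3.675 0.797 -0.062
v -3.858 0.603 -0.319
v -3.911 0.418 -0.636
v -3.825 0.272 -0.965
v -3.613 0.186 -1.257
v -3.307 0.174 -1.466
v -2.954 0.237 -1.562
f 2 1 4
f 2 4 3
f 4 1 5
f 4 5 3
f 5 1 6
f 5 6 3
f 6 1 7
f 6 7 3
f 7 1 8
f 7 8 3
f 8 1 9
f 8 9 3
f 9 1 10
f 9 10 3
f 10 1 11
f 10 11 3
f 11 1 12
f 11 12 3
f 12 1 2
f 12 2 3
f 14 13 16
f 14 16 15
f 16 13 17
f 16 17 15
f 17 13 18
f 17 18 15
f 18 13 19
f 18 19 15
f 19 13 20
f 19 20 15
f 20 13 21
f 20 21 15
f 21 13 22
f 21 22 15
f 22 13 23
f 22 23 15
f 23 13 24
f 23 24 15
f 24 13 25
f 24 25 15
f 25 13 26
f 25 26 15
f 26 13 27
f 26 27 15
f 27 13 28
f 27 28 15
f 28 13 29
f 28 29 15
f 29 13 30
f 29 30 15
f 30 13 14
f 30 14 15



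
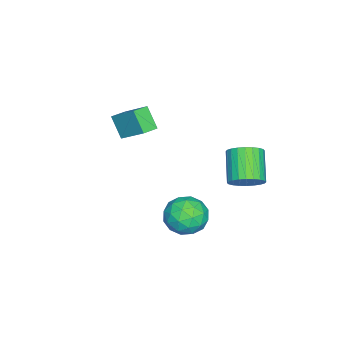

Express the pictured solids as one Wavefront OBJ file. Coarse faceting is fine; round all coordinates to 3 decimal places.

v 1.816 2.851 -1.923
v 2.492 2.85 -0.895
v 0.388 1.83 -0.985
v 1.064 1.829 0.043
v 0.572 2.878 -0.369
v 1.455 3.51 -0.949
v 1.425 1.17 -0.931
v 2.308 1.802 -1.511
v 2.251 1.812 -0.282
v 1.723 2.867 0.065
v 1.157 1.813 -1.945
v 0.629 2.868 -1.598
v 2.279 2.94 -1.492
v 0.601 1.74 -0.388
v 0.312 2.356 -0.631
v 0.709 2.356 -0.027
v 1.669 3.328 -1.523
v 2.067 3.328 -0.919
v 0.939 3.344 -0.61
v 0.813 1.352 -0.961
v 1.211 1.352 -0.357
v 2.171 2.324 -1.853
v 2.568 2.324 -1.249
v 1.941 1.336 -1.27
v 2.535 2.329 -0.527
v 1.696 1.729 0.024
v 1.908 1.342 -0.548
v 2.426 1.713 -0.889
v 2.225 2.95 -0.323
v 1.386 2.35 0.229
v 1.097 2.966 -0.013
v 1.615 3.338 -0.354
v 2.083 2.339 0.038
v 1.494 2.33 -2.109
v 0.655 1.73 -1.557
v 1.265 1.342 -1.526
v 1.783 1.714 -1.867
v 1.184 2.951 -1.904
v 0.345 2.351 -1.353
v 0.454 2.967 -0.991
v 0.972 3.338 -1.332
v 0.797 2.341 -1.918
v -2.571 4.255 -0.971
v -2.13 4.765 -0.232
v -3.608 4.215 1.03
v -4.049 3.705 0.291
v -2.363 5.038 -0.386
v -3.841 4.488 0.877
v -2.627 5.193 -0.628
v -4.105 4.643 0.634
v -2.882 5.204 -0.922
v -4.361 4.654 0.34
v -3.091 5.071 -1.224
v -4.569 4.521 0.038
v -3.22 4.814 -1.488
v -4.698 4.264 -0.226
v -3.25 4.471 -1.672
v -4.728 3.921 -0.41
v -3.177 4.096 -1.75
v -4.655 3.546 -0.488
v -3.012 3.745 -1.71
v -4.49 3.195 -0.448
v -2.779 3.472 -1.557
v -4.257 2.922 -0.294
v -2.515 3.317 -1.314
v -3.993 2.767 -0.052
v -2.259 3.306 -1.02
v -3.738 2.756 0.242
v -2.051 3.439 -0.718
v -3.529 2.889 0.544
v -1.922 3.696 -0.454
v -3.4 3.146 0.808
v -1.892 4.039 -0.27
v -3.37 3.489 0.992
v -1.965 4.414 -0.192
v -3.443 3.864 1.07
v -3.071 -3.289 1.989
v -2.496 -1.831 3.183
v -3.928 -2.852 1.868
v -3.353 -1.394 3.062
v -2.527 -2.546 0.818
v -1.952 -1.088 2.012
v -3.384 -2.109 0.697
v -2.809 -0.651 1.891
f 1 38 17
f 38 12 41
f 17 41 6
f 38 41 17
f 1 17 13
f 17 6 18
f 13 18 2
f 17 18 13
f 1 13 22
f 13 2 23
f 22 23 8
f 13 23 22
f 1 22 34
f 22 8 37
f 34 37 11
f 22 37 34
f 1 34 38
f 34 11 42
f 38 42 12
f 34 42 38
f 2 18 29
f 18 6 32
f 29 32 10
f 18 32 29
f 6 41 19
f 41 12 40
f 19 40 5
f 41 40 19
f 12 42 39
f 42 11 35
f 39 35 3
f 42 35 39
f 11 37 36
f 37 8 24
f 36 24 7
f 37 24 36
f 8 23 28
f 23 2 25
f 28 25 9
f 23 25 28
f 4 30 16
f 30 10 31
f 16 31 5
f 30 31 16
f 4 16 14
f 16 5 15
f 14 15 3
f 16 15 14
f 4 14 21
f 14 3 20
f 21 20 7
f 14 20 21
f 4 21 26
f 21 7 27
f 26 27 9
f 21 27 26
f 4 26 30
f 26 9 33
f 30 33 10
f 26 33 30
f 5 31 19
f 31 10 32
f 19 32 6
f 31 32 19
f 3 15 39
f 15 5 40
f 39 40 12
f 15 40 39
f 7 20 36
f 20 3 35
f 36 35 11
f 20 35 36
f 9 27 28
f 27 7 24
f 28 24 8
f 27 24 28
f 10 33 29
f 33 9 25
f 29 25 2
f 33 25 29
f 44 43 47
f 44 47 45
f 45 47 48
f 45 48 46
f 47 43 49
f 47 49 48
f 48 49 50
f 48 50 46
f 49 43 51
f 49 51 50
f 50 51 52
f 50 52 46
f 51 43 53
f 51 53 52
f 52 53 54
f 52 54 46
f 53 43 55
f 53 55 54
f 54 55 56
f 54 56 46
f 55 43 57
f 55 57 56
f 56 57 58
f 56 58 46
f 57 43 59
f 57 59 58
f 58 59 60
f 58 60 46
f 59 43 61
f 59 61 60
f 60 61 62
f 60 62 46
f 61 43 63
f 61 63 62
f 62 63 64
f 62 64 46
f 63 43 65
f 63 65 64
f 64 65 66
f 64 66 46
f 65 43 67
f 65 67 66
f 66 67 68
f 66 68 46
f 67 43 69
f 67 69 68
f 68 69 70
f 68 70 46
f 69 43 71
f 69 71 70
f 70 71 72
f 70 72 46
f 71 43 73
f 71 73 72
f 72 73 74
f 72 74 46
f 73 43 75
f 73 75 74
f 74 75 76
f 74 76 46
f 75 43 44
f 75 44 76
f 76 44 45
f 76 45 46
f 78 80 77
f 81 78 77
f 77 80 79
f 79 81 77
f 78 84 80
f 82 78 81
f 82 84 78
f 80 84 79
f 83 81 79
f 79 84 83
f 83 82 81
f 84 82 83



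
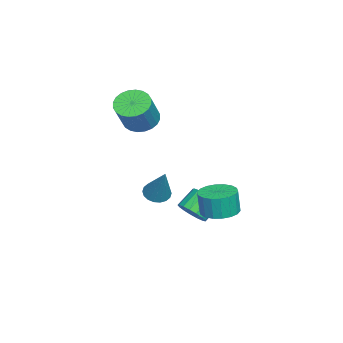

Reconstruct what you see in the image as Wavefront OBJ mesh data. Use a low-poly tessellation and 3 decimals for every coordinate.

v 2.405 -1.584 1.268
v 2.984 -1.592 0.952
v 3.355 -0.976 2.992
v 2.889 -1.317 0.907
v 2.698 -1.096 0.934
v 2.449 -0.971 1.028
v 2.192 -0.967 1.168
v 1.976 -1.086 1.329
v 1.846 -1.303 1.477
v 1.826 -1.576 1.585
v 1.921 -1.85 1.629
v 2.111 -2.072 1.602
v 2.36 -2.197 1.509
v 2.618 -2.2 1.368
v 2.834 -2.082 1.207
v 2.964 -1.865 1.059
v 2.041 1.22 0.213
v 2.518 0.437 0.138
v 2.516 0.317 1.372
v 2.039 1.1 1.447
v 2.812 0.72 0.166
v 2.81 0.6 1.4
v 2.954 1.103 0.203
v 2.951 0.982 1.437
v 2.914 1.508 0.243
v 2.912 1.388 1.477
v 2.702 1.857 0.276
v 2.7 1.737 1.51
v 2.359 2.079 0.297
v 2.357 1.959 1.531
v 1.953 2.132 0.301
v 1.951 2.011 1.536
v 1.564 2.003 0.288
v 1.562 1.883 1.522
v 1.27 1.72 0.26
v 1.268 1.6 1.494
v 1.129 1.338 0.223
v 1.126 1.217 1.457
v 1.168 0.932 0.183
v 1.166 0.812 1.417
v 1.38 0.583 0.15
v 1.378 0.463 1.384
v 1.723 0.361 0.129
v 1.721 0.241 1.363
v 2.129 0.309 0.124
v 2.127 0.188 1.359
v -0.47 -0.629 -1.491
v 0.059 -0.02 -1.425
v -0.68 0.539 -0.662
v -1.21 -0.071 -0.729
v -0.168 0.086 -1.722
v -0.907 0.644 -0.959
v -0.464 0.028 -1.965
v -1.203 0.586 -1.202
v -0.761 -0.181 -2.101
v -1.5 0.377 -1.338
v -0.992 -0.493 -2.096
v -1.731 0.066 -1.333
v -1.103 -0.835 -1.953
v -1.842 -0.277 -1.19
v -1.07 -1.131 -1.705
v -1.809 -0.572 -0.942
v -0.899 -1.311 -1.407
v -1.638 -0.753 -0.644
v -0.63 -1.336 -1.129
v -1.369 -0.777 -0.366
v -0.325 -1.198 -0.934
v -1.064 -0.64 -0.171
v -0.053 -0.93 -0.866
v -0.792 -0.372 -0.103
v 0.124 -0.593 -0.942
v -0.615 -0.035 -0.179
v 0.164 -0.265 -1.144
v -0.575 0.294 -0.381
v -3.631 -3.819 2.928
v -2.923 -3.45 2.432
v -1.781 -3.592 3.956
v -2.489 -3.961 4.452
v -3.075 -3.149 2.574
v -1.933 -3.29 4.098
v -3.312 -2.949 2.77
v -2.17 -3.091 4.294
v -3.598 -2.882 2.99
v -2.456 -3.024 4.515
v -3.888 -2.957 3.201
v -2.746 -3.099 4.725
v -4.14 -3.164 3.37
v -2.998 -3.306 4.894
v -4.314 -3.47 3.472
v -3.172 -3.612 4.996
v -4.384 -3.83 3.491
v -3.242 -3.972 5.015
v -4.339 -4.188 3.424
v -3.197 -4.33 4.948
v -4.187 -4.49 3.282
v -3.045 -4.631 4.806
v -3.95 -4.689 3.086
v -2.808 -4.831 4.61
v -3.664 -4.756 2.865
v -2.522 -4.898 4.39
v -3.374 -4.681 2.655
v -2.232 -4.823 4.179
v -3.122 -4.474 2.486
v -1.98 -4.616 4.01
v -2.948 -4.168 2.384
v -1.806 -4.31 3.908
v -2.878 -3.808 2.365
v -1.736 -3.95 3.889
f 2 1 4
f 2 4 3
f 4 1 5
f 4 5 3
f 5 1 6
f 5 6 3
f 6 1 7
f 6 7 3
f 7 1 8
f 7 8 3
f 8 1 9
f 8 9 3
f 9 1 10
f 9 10 3
f 10 1 11
f 10 11 3
f 11 1 12
f 11 12 3
f 12 1 13
f 12 13 3
f 13 1 14
f 13 14 3
f 14 1 15
f 14 15 3
f 15 1 16
f 15 16 3
f 16 1 2
f 16 2 3
f 18 17 21
f 18 21 19
f 19 21 22
f 19 22 20
f 21 17 23
f 21 23 22
f 22 23 24
f 22 24 20
f 23 17 25
f 23 25 24
f 24 25 26
f 24 26 20
f 25 17 27
f 25 27 26
f 26 27 28
f 26 28 20
f 27 17 29
f 27 29 28
f 28 29 30
f 28 30 20
f 29 17 31
f 29 31 30
f 30 31 32
f 30 32 20
f 31 17 33
f 31 33 32
f 32 33 34
f 32 34 20
f 33 17 35
f 33 35 34
f 34 35 36
f 34 36 20
f 35 17 37
f 35 37 36
f 36 37 38
f 36 38 20
f 37 17 39
f 37 39 38
f 38 39 40
f 38 40 20
f 39 17 41
f 39 41 40
f 40 41 42
f 40 42 20
f 41 17 43
f 41 43 42
f 42 43 44
f 42 44 20
f 43 17 45
f 43 45 44
f 44 45 46
f 44 46 20
f 45 17 18
f 45 18 46
f 46 18 19
f 46 19 20
f 48 47 51
f 48 51 49
f 49 51 52
f 49 52 50
f 51 47 53
f 51 53 52
f 52 53 54
f 52 54 50
f 53 47 55
f 53 55 54
f 54 55 56
f 54 56 50
f 55 47 57
f 55 57 56
f 56 57 58
f 56 58 50
f 57 47 59
f 57 59 58
f 58 59 60
f 58 60 50
f 59 47 61
f 59 61 60
f 60 61 62
f 60 62 50
f 61 47 63
f 61 63 62
f 62 63 64
f 62 64 50
f 63 47 65
f 63 65 64
f 64 65 66
f 64 66 50
f 65 47 67
f 65 67 66
f 66 67 68
f 66 68 50
f 67 47 69
f 67 69 68
f 68 69 70
f 68 70 50
f 69 47 71
f 69 71 70
f 70 71 72
f 70 72 50
f 71 47 73
f 71 73 72
f 72 73 74
f 72 74 50
f 73 47 48
f 73 48 74
f 74 48 49
f 74 49 50
f 76 75 79
f 76 79 77
f 77 79 80
f 77 80 78
f 79 75 81
f 79 81 80
f 80 81 82
f 80 82 78
f 81 75 83
f 81 83 82
f 82 83 84
f 82 84 78
f 83 75 85
f 83 85 84
f 84 85 86
f 84 86 78
f 85 75 87
f 85 87 86
f 86 87 88
f 86 88 78
f 87 75 89
f 87 89 88
f 88 89 90
f 88 90 78
f 89 75 91
f 89 91 90
f 90 91 92
f 90 92 78
f 91 75 93
f 91 93 92
f 92 93 94
f 92 94 78
f 93 75 95
f 93 95 94
f 94 95 96
f 94 96 78
f 95 75 97
f 95 97 96
f 96 97 98
f 96 98 78
f 97 75 99
f 97 99 98
f 98 99 100
f 98 100 78
f 99 75 101
f 99 101 100
f 100 101 102
f 100 102 78
f 101 75 103
f 101 103 102
f 102 103 104
f 102 104 78
f 103 75 105
f 103 105 104
f 104 105 106
f 104 106 78
f 105 75 107
f 105 107 106
f 106 107 108
f 106 108 78
f 107 75 76
f 107 76 108
f 108 76 77
f 108 77 78



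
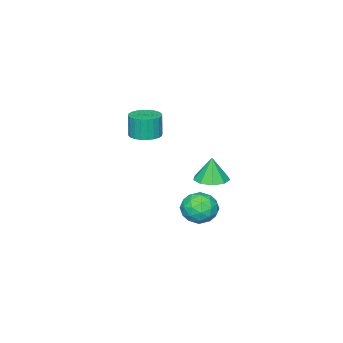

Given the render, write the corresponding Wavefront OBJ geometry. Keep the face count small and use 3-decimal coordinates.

v 3.742 4.079 -1.784
v 4.282 3.17 -2.279
v 2.458 2.91 -1.041
v 2.998 2.001 -1.536
v 3.51 2.578 -0.66
v 4.304 3.301 -1.119
v 2.436 2.779 -2.201
v 3.23 3.502 -2.66
v 3.476 2.367 -2.537
v 4.139 2.243 -1.584
v 2.601 3.837 -1.736
v 3.264 3.713 -0.783
v 4.125 3.727 -2.096
v 2.615 2.353 -1.224
v 2.916 2.692 -0.709
v 3.234 2.158 -1
v 4.137 3.804 -1.415
v 4.455 3.27 -1.706
v 4.001 2.922 -0.754
v 2.285 2.81 -1.614
v 2.603 2.276 -1.905
v 3.506 3.922 -2.32
v 3.824 3.388 -2.611
v 2.739 3.158 -2.566
v 3.968 2.721 -2.539
v 3.213 2.034 -2.103
v 2.883 2.491 -2.493
v 3.35 2.916 -2.763
v 4.358 2.648 -1.979
v 3.603 1.961 -1.543
v 3.904 2.3 -1.028
v 4.371 2.725 -1.298
v 3.884 2.176 -2.131
v 3.137 4.119 -1.777
v 2.382 3.432 -1.341
v 2.369 3.355 -2.022
v 2.836 3.78 -2.292
v 3.527 4.046 -1.217
v 2.772 3.359 -0.781
v 3.39 3.164 -0.557
v 3.857 3.589 -0.827
v 2.856 3.904 -1.189
v 0.366 -3.714 0.634
v 1.025 -2.955 0.734
v 0.913 -3.067 2.326
v 0.254 -3.826 2.226
v 0.683 -2.759 0.723
v 0.571 -2.871 2.316
v 0.293 -2.709 0.7
v 0.181 -2.821 2.292
v -0.086 -2.811 0.666
v -0.198 -2.923 2.258
v -0.396 -3.051 0.627
v -0.508 -3.164 2.219
v -0.59 -3.392 0.589
v -0.702 -3.504 2.181
v -0.639 -3.782 0.558
v -0.751 -3.894 2.151
v -0.534 -4.162 0.539
v -0.646 -4.274 2.131
v -0.293 -4.473 0.534
v -0.405 -4.585 2.126
v 0.049 -4.669 0.544
v -0.063 -4.781 2.137
v 0.439 -4.719 0.568
v 0.327 -4.831 2.16
v 0.818 -4.617 0.602
v 0.706 -4.729 2.194
v 1.128 -4.376 0.641
v 1.016 -4.489 2.233
v 1.322 -4.036 0.679
v 1.21 -4.148 2.271
v 1.371 -3.646 0.709
v 1.259 -3.758 2.302
v 1.266 -3.266 0.729
v 1.154 -3.378 2.321
v 3.223 3.773 0.932
v 3.972 4.475 1.011
v 3.117 3.707 2.528
v 3.344 4.794 0.982
v 2.66 4.636 0.931
v 2.239 4.073 0.88
v 2.278 3.37 0.854
v 2.759 2.856 0.864
v 3.457 2.77 0.907
v 4.045 3.154 0.961
v 4.249 3.827 1.002
f 1 38 17
f 38 12 41
f 17 41 6
f 38 41 17
f 1 17 13
f 17 6 18
f 13 18 2
f 17 18 13
f 1 13 22
f 13 2 23
f 22 23 8
f 13 23 22
f 1 22 34
f 22 8 37
f 34 37 11
f 22 37 34
f 1 34 38
f 34 11 42
f 38 42 12
f 34 42 38
f 2 18 29
f 18 6 32
f 29 32 10
f 18 32 29
f 6 41 19
f 41 12 40
f 19 40 5
f 41 40 19
f 12 42 39
f 42 11 35
f 39 35 3
f 42 35 39
f 11 37 36
f 37 8 24
f 36 24 7
f 37 24 36
f 8 23 28
f 23 2 25
f 28 25 9
f 23 25 28
f 4 30 16
f 30 10 31
f 16 31 5
f 30 31 16
f 4 16 14
f 16 5 15
f 14 15 3
f 16 15 14
f 4 14 21
f 14 3 20
f 21 20 7
f 14 20 21
f 4 21 26
f 21 7 27
f 26 27 9
f 21 27 26
f 4 26 30
f 26 9 33
f 30 33 10
f 26 33 30
f 5 31 19
f 31 10 32
f 19 32 6
f 31 32 19
f 3 15 39
f 15 5 40
f 39 40 12
f 15 40 39
f 7 20 36
f 20 3 35
f 36 35 11
f 20 35 36
f 9 27 28
f 27 7 24
f 28 24 8
f 27 24 28
f 10 33 29
f 33 9 25
f 29 25 2
f 33 25 29
f 44 43 47
f 44 47 45
f 45 47 48
f 45 48 46
f 47 43 49
f 47 49 48
f 48 49 50
f 48 50 46
f 49 43 51
f 49 51 50
f 50 51 52
f 50 52 46
f 51 43 53
f 51 53 52
f 52 53 54
f 52 54 46
f 53 43 55
f 53 55 54
f 54 55 56
f 54 56 46
f 55 43 57
f 55 57 56
f 56 57 58
f 56 58 46
f 57 43 59
f 57 59 58
f 58 59 60
f 58 60 46
f 59 43 61
f 59 61 60
f 60 61 62
f 60 62 46
f 61 43 63
f 61 63 62
f 62 63 64
f 62 64 46
f 63 43 65
f 63 65 64
f 64 65 66
f 64 66 46
f 65 43 67
f 65 67 66
f 66 67 68
f 66 68 46
f 67 43 69
f 67 69 68
f 68 69 70
f 68 70 46
f 69 43 71
f 69 71 70
f 70 71 72
f 70 72 46
f 71 43 73
f 71 73 72
f 72 73 74
f 72 74 46
f 73 43 75
f 73 75 74
f 74 75 76
f 74 76 46
f 75 43 44
f 75 44 76
f 76 44 45
f 76 45 46
f 78 77 80
f 78 80 79
f 80 77 81
f 80 81 79
f 81 77 82
f 81 82 79
f 82 77 83
f 82 83 79
f 83 77 84
f 83 84 79
f 84 77 85
f 84 85 79
f 85 77 86
f 85 86 79
f 86 77 87
f 86 87 79
f 87 77 78
f 87 78 79

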